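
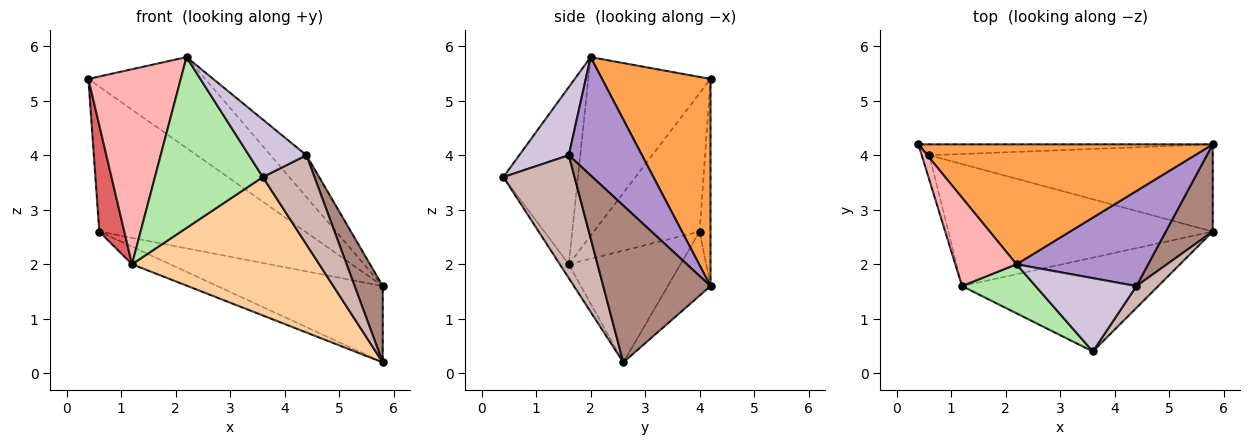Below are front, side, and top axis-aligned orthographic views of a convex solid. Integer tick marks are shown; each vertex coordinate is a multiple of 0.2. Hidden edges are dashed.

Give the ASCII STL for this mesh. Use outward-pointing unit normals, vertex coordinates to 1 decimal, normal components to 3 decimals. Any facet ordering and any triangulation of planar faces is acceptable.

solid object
 facet normal -0.053 0.996 -0.075
  outer loop
   vertex 0.6 4.0 2.6
   vertex 0.4 4.2 5.4
   vertex 5.8 4.2 1.6
  endloop
 endfacet
 facet normal -0.168 0.649 -0.742
  outer loop
   vertex 0.6 4.0 2.6
   vertex 5.8 4.2 1.6
   vertex 5.8 2.6 0.2
  endloop
 endfacet
 facet normal 0.489 0.527 0.695
  outer loop
   vertex 2.2 2.0 5.8
   vertex 5.8 4.2 1.6
   vertex 0.4 4.2 5.4
  endloop
 endfacet
 facet normal -0.040 -0.827 -0.561
  outer loop
   vertex 1.2 1.6 2.0
   vertex 5.8 2.6 0.2
   vertex 3.6 0.4 3.6
  endloop
 endfacet
 facet normal -0.386 0.132 -0.913
  outer loop
   vertex 1.2 1.6 2.0
   vertex 0.6 4.0 2.6
   vertex 5.8 2.6 0.2
  endloop
 endfacet
 facet normal -0.554 -0.800 0.230
  outer loop
   vertex 1.2 1.6 2.0
   vertex 3.6 0.4 3.6
   vertex 2.2 2.0 5.8
  endloop
 endfacet
 facet normal -0.972 -0.230 -0.053
  outer loop
   vertex 1.2 1.6 2.0
   vertex 0.4 4.2 5.4
   vertex 0.6 4.0 2.6
  endloop
 endfacet
 facet normal -0.770 -0.582 0.264
  outer loop
   vertex 1.2 1.6 2.0
   vertex 2.2 2.0 5.8
   vertex 0.4 4.2 5.4
  endloop
 endfacet
 facet normal 0.635 0.311 0.707
  outer loop
   vertex 4.4 1.6 4.0
   vertex 5.8 4.2 1.6
   vertex 2.2 2.0 5.8
  endloop
 endfacet
 facet normal 0.470 -0.545 0.695
  outer loop
   vertex 4.4 1.6 4.0
   vertex 2.2 2.0 5.8
   vertex 3.6 0.4 3.6
  endloop
 endfacet
 facet normal 0.929 -0.243 0.278
  outer loop
   vertex 4.4 1.6 4.0
   vertex 5.8 2.6 0.2
   vertex 5.8 4.2 1.6
  endloop
 endfacet
 facet normal 0.801 -0.581 0.142
  outer loop
   vertex 4.4 1.6 4.0
   vertex 3.6 0.4 3.6
   vertex 5.8 2.6 0.2
  endloop
 endfacet
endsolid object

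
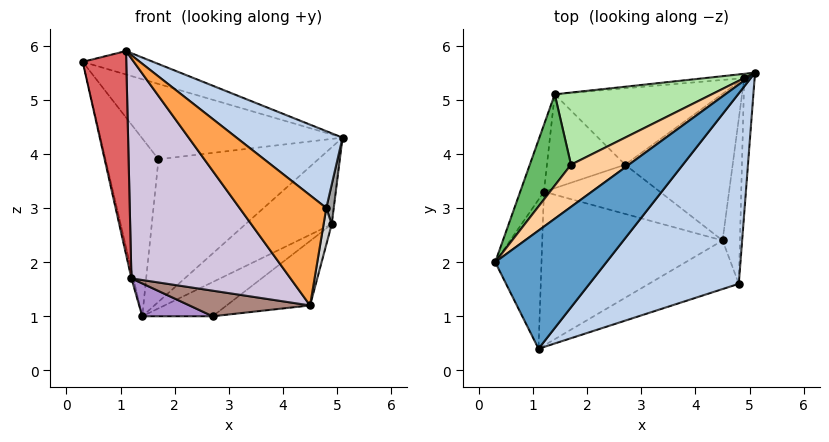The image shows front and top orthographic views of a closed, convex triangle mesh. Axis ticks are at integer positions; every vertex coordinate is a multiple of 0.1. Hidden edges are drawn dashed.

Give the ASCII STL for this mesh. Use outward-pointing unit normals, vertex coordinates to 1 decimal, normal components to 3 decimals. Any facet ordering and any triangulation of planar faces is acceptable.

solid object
 facet normal 0.143 0.193 0.971
  outer loop
   vertex 1.1 0.4 5.9
   vertex 5.1 5.5 4.3
   vertex 0.3 2.0 5.7
  endloop
 endfacet
 facet normal 0.647 -0.285 0.707
  outer loop
   vertex 4.8 1.6 3.0
   vertex 5.1 5.5 4.3
   vertex 1.1 0.4 5.9
  endloop
 endfacet
 facet normal -0.019 -0.915 -0.403
  outer loop
   vertex 4.5 2.4 1.2
   vertex 4.8 1.6 3.0
   vertex 1.1 0.4 5.9
  endloop
 endfacet
 facet normal -0.443 0.782 0.438
  outer loop
   vertex 1.7 3.8 3.9
   vertex 0.3 2.0 5.7
   vertex 5.1 5.5 4.3
  endloop
 endfacet
 facet normal -0.487 0.777 0.399
  outer loop
   vertex 1.7 3.8 3.9
   vertex 1.4 5.1 1.0
   vertex 0.3 2.0 5.7
  endloop
 endfacet
 facet normal -0.447 0.798 0.404
  outer loop
   vertex 1.7 3.8 3.9
   vertex 5.1 5.5 4.3
   vertex 1.4 5.1 1.0
  endloop
 endfacet
 facet normal -0.826 -0.455 -0.334
  outer loop
   vertex 1.2 3.3 1.7
   vertex 1.1 0.4 5.9
   vertex 0.3 2.0 5.7
  endloop
 endfacet
 facet normal -0.977 0.026 -0.211
  outer loop
   vertex 1.2 3.3 1.7
   vertex 0.3 2.0 5.7
   vertex 1.4 5.1 1.0
  endloop
 endfacet
 facet normal -0.314 -0.314 -0.896
  outer loop
   vertex 1.2 3.3 1.7
   vertex 1.4 5.1 1.0
   vertex 2.7 3.8 1.0
  endloop
 endfacet
 facet normal -0.296 -0.783 -0.547
  outer loop
   vertex 1.2 3.3 1.7
   vertex 4.5 2.4 1.2
   vertex 1.1 0.4 5.9
  endloop
 endfacet
 facet normal -0.252 -0.446 -0.859
  outer loop
   vertex 1.2 3.3 1.7
   vertex 2.7 3.8 1.0
   vertex 4.5 2.4 1.2
  endloop
 endfacet
 facet normal 0.378 0.378 -0.845
  outer loop
   vertex 4.9 5.4 2.7
   vertex 2.7 3.8 1.0
   vertex 1.4 5.1 1.0
  endloop
 endfacet
 facet normal 0.383 0.372 -0.846
  outer loop
   vertex 4.9 5.4 2.7
   vertex 4.5 2.4 1.2
   vertex 2.7 3.8 1.0
  endloop
 endfacet
 facet normal -0.059 0.997 -0.055
  outer loop
   vertex 4.9 5.4 2.7
   vertex 1.4 5.1 1.0
   vertex 5.1 5.5 4.3
  endloop
 endfacet
 facet normal 0.992 -0.036 -0.122
  outer loop
   vertex 4.9 5.4 2.7
   vertex 5.1 5.5 4.3
   vertex 4.8 1.6 3.0
  endloop
 endfacet
 facet normal 0.983 -0.040 -0.182
  outer loop
   vertex 4.9 5.4 2.7
   vertex 4.8 1.6 3.0
   vertex 4.5 2.4 1.2
  endloop
 endfacet
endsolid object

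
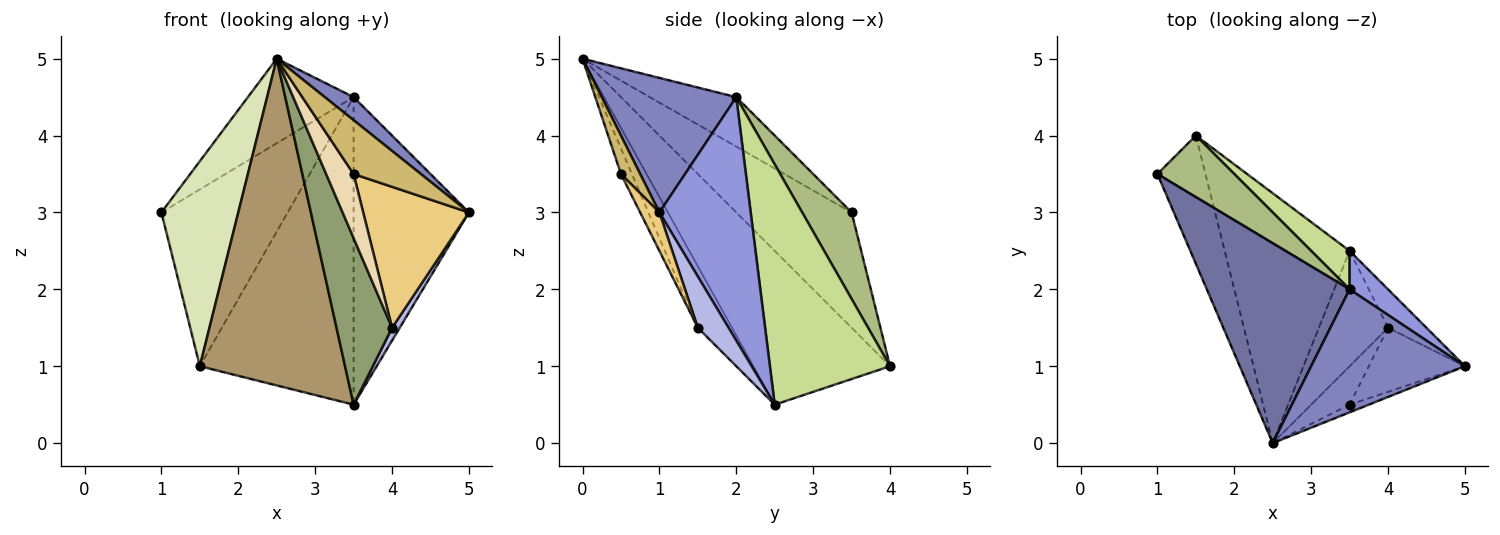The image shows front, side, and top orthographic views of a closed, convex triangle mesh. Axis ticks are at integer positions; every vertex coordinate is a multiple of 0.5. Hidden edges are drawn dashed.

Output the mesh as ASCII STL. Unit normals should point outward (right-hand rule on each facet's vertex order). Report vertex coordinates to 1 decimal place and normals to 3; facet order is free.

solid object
 facet normal -0.304 0.371 0.877
  outer loop
   vertex 3.5 2.0 4.5
   vertex 1.0 3.5 3.0
   vertex 2.5 0.0 5.0
  endloop
 endfacet
 facet normal 0.652 -0.140 0.745
  outer loop
   vertex 3.5 2.0 4.5
   vertex 2.5 0.0 5.0
   vertex 5.0 1.0 3.0
  endloop
 endfacet
 facet normal 0.618 0.780 0.098
  outer loop
   vertex 3.5 2.0 4.5
   vertex 5.0 1.0 3.0
   vertex 3.5 2.5 0.5
  endloop
 endfacet
 facet normal 0.784 -0.196 -0.588
  outer loop
   vertex 4.0 1.5 1.5
   vertex 3.5 2.5 0.5
   vertex 5.0 1.0 3.0
  endloop
 endfacet
 facet normal -0.451 -0.734 -0.508
  outer loop
   vertex 4.0 1.5 1.5
   vertex 2.5 0.0 5.0
   vertex 3.5 2.5 0.5
  endloop
 endfacet
 facet normal 0.347 0.886 0.308
  outer loop
   vertex 1.5 4.0 1.0
   vertex 1.0 3.5 3.0
   vertex 3.5 2.0 4.5
  endloop
 endfacet
 facet normal 0.613 0.784 0.098
  outer loop
   vertex 1.5 4.0 1.0
   vertex 3.5 2.0 4.5
   vertex 3.5 2.5 0.5
  endloop
 endfacet
 facet normal -0.786 -0.524 -0.328
  outer loop
   vertex 1.5 4.0 1.0
   vertex 2.5 0.0 5.0
   vertex 1.0 3.5 3.0
  endloop
 endfacet
 facet normal -0.599 -0.636 -0.487
  outer loop
   vertex 1.5 4.0 1.0
   vertex 3.5 2.5 0.5
   vertex 2.5 0.0 5.0
  endloop
 endfacet
 facet normal 0.272 -0.953 -0.136
  outer loop
   vertex 3.5 0.5 3.5
   vertex 5.0 1.0 3.0
   vertex 2.5 0.0 5.0
  endloop
 endfacet
 facet normal 0.163 -0.898 -0.408
  outer loop
   vertex 3.5 0.5 3.5
   vertex 4.0 1.5 1.5
   vertex 5.0 1.0 3.0
  endloop
 endfacet
 facet normal -0.324 -0.811 -0.487
  outer loop
   vertex 3.5 0.5 3.5
   vertex 2.5 0.0 5.0
   vertex 4.0 1.5 1.5
  endloop
 endfacet
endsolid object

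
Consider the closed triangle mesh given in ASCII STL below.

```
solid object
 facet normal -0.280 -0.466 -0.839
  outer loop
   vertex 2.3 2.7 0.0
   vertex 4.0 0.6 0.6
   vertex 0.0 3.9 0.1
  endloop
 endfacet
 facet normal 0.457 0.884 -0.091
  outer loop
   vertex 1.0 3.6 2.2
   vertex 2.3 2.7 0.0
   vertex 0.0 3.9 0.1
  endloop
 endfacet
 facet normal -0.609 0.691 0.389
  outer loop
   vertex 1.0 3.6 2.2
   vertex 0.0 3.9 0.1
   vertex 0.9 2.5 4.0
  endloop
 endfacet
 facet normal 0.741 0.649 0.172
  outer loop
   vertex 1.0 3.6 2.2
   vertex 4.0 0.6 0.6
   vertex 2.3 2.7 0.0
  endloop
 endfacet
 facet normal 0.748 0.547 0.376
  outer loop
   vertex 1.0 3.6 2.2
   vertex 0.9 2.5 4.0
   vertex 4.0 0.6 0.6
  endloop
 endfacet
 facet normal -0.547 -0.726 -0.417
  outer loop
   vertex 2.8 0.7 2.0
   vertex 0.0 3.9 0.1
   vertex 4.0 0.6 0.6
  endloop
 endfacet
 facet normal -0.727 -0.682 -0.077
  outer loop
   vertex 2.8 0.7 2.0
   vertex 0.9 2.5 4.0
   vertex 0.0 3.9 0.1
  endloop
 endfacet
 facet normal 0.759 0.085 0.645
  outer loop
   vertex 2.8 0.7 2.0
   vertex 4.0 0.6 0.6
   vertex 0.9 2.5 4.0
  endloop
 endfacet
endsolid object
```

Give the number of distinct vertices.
6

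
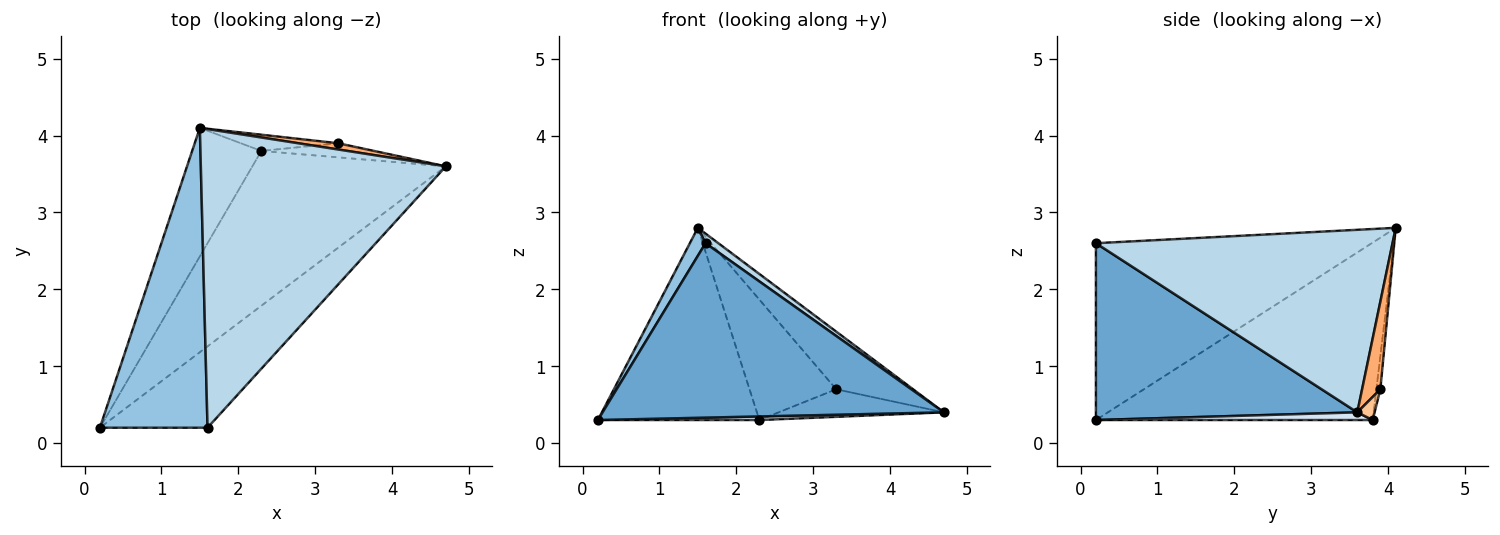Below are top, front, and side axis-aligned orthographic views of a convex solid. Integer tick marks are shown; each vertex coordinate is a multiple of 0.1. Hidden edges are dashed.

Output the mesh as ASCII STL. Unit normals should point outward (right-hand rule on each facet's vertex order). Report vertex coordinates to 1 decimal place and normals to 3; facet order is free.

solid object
 facet normal 0.570 -0.745 -0.347
  outer loop
   vertex 1.6 0.2 2.6
   vertex 0.2 0.2 0.3
   vertex 4.7 3.6 0.4
  endloop
 endfacet
 facet normal -0.853 -0.049 0.519
  outer loop
   vertex 1.6 0.2 2.6
   vertex 1.5 4.1 2.8
   vertex 0.2 0.2 0.3
  endloop
 endfacet
 facet normal 0.597 -0.026 0.802
  outer loop
   vertex 1.6 0.2 2.6
   vertex 4.7 3.6 0.4
   vertex 1.5 4.1 2.8
  endloop
 endfacet
 facet normal 0.040 -0.023 -0.999
  outer loop
   vertex 2.3 3.8 0.3
   vertex 4.7 3.6 0.4
   vertex 0.2 0.2 0.3
  endloop
 endfacet
 facet normal -0.819 0.478 -0.319
  outer loop
   vertex 2.3 3.8 0.3
   vertex 0.2 0.2 0.3
   vertex 1.5 4.1 2.8
  endloop
 endfacet
 facet normal 0.230 0.968 0.105
  outer loop
   vertex 3.3 3.9 0.7
   vertex 1.5 4.1 2.8
   vertex 4.7 3.6 0.4
  endloop
 endfacet
 facet normal 0.093 0.886 -0.454
  outer loop
   vertex 3.3 3.9 0.7
   vertex 4.7 3.6 0.4
   vertex 2.3 3.8 0.3
  endloop
 endfacet
 facet normal -0.046 0.990 -0.133
  outer loop
   vertex 3.3 3.9 0.7
   vertex 2.3 3.8 0.3
   vertex 1.5 4.1 2.8
  endloop
 endfacet
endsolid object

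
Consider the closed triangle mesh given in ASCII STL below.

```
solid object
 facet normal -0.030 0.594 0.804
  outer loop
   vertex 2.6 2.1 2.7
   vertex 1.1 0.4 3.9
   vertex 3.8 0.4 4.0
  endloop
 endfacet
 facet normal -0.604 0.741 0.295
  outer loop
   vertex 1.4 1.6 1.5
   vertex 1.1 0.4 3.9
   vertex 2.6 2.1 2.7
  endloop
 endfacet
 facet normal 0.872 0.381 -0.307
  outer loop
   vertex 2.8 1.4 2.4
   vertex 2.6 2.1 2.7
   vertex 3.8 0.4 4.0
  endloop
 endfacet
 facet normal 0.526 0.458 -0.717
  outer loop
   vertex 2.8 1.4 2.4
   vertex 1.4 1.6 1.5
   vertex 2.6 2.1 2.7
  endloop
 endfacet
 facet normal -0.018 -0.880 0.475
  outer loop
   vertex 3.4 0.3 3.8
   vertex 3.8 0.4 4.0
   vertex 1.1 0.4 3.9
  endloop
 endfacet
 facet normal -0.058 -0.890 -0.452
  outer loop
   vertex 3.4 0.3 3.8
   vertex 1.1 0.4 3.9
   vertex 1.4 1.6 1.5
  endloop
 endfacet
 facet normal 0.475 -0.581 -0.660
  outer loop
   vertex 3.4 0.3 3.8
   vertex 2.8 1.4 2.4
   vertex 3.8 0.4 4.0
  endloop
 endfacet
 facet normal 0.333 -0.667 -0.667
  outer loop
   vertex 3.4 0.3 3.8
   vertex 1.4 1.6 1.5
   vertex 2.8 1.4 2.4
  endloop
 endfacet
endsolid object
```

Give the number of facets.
8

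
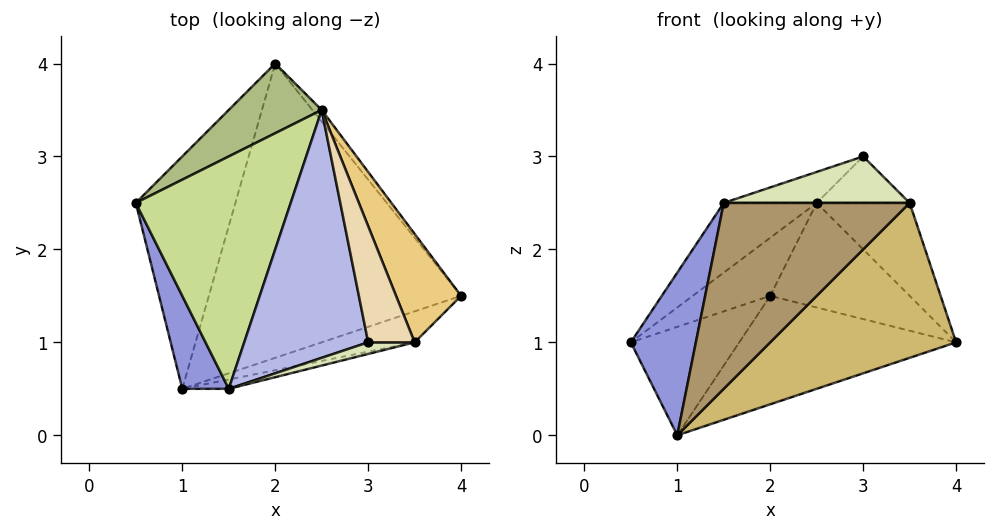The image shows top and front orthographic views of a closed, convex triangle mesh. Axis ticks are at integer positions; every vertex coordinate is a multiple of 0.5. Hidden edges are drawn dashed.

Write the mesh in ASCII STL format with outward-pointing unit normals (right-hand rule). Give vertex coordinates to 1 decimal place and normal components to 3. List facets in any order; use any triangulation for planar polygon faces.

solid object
 facet normal -0.120 0.420 -0.900
  outer loop
   vertex 1.0 0.5 0.0
   vertex 0.5 2.5 1.0
   vertex 2.0 4.0 1.5
  endloop
 endfacet
 facet normal 0.194 0.339 -0.921
  outer loop
   vertex 1.0 0.5 0.0
   vertex 2.0 4.0 1.5
   vertex 4.0 1.5 1.0
  endloop
 endfacet
 facet normal -0.927 -0.325 0.185
  outer loop
   vertex 1.0 0.5 0.0
   vertex 1.5 0.5 2.5
   vertex 0.5 2.5 1.0
  endloop
 endfacet
 facet normal -0.349 0.116 0.930
  outer loop
   vertex 2.5 3.5 2.5
   vertex 1.5 0.5 2.5
   vertex 3.0 1.0 3.0
  endloop
 endfacet
 facet normal 0.772 0.632 -0.070
  outer loop
   vertex 2.5 3.5 2.5
   vertex 4.0 1.5 1.0
   vertex 2.0 4.0 1.5
  endloop
 endfacet
 facet normal -0.667 0.477 0.572
  outer loop
   vertex 2.5 3.5 2.5
   vertex 2.0 4.0 1.5
   vertex 0.5 2.5 1.0
  endloop
 endfacet
 facet normal -0.653 0.218 0.725
  outer loop
   vertex 2.5 3.5 2.5
   vertex 0.5 2.5 1.0
   vertex 1.5 0.5 2.5
  endloop
 endfacet
 facet normal 0.236 -0.943 0.236
  outer loop
   vertex 3.5 1.0 2.5
   vertex 3.0 1.0 3.0
   vertex 1.5 0.5 2.5
  endloop
 endfacet
 facet normal 0.242 -0.969 -0.048
  outer loop
   vertex 3.5 1.0 2.5
   vertex 1.5 0.5 2.5
   vertex 1.0 0.5 0.0
  endloop
 endfacet
 facet normal 0.365 -0.913 -0.183
  outer loop
   vertex 3.5 1.0 2.5
   vertex 1.0 0.5 0.0
   vertex 4.0 1.5 1.0
  endloop
 endfacet
 facet normal 0.852 0.341 0.398
  outer loop
   vertex 3.5 1.0 2.5
   vertex 4.0 1.5 1.0
   vertex 2.5 3.5 2.5
  endloop
 endfacet
 facet normal 0.680 0.272 0.680
  outer loop
   vertex 3.5 1.0 2.5
   vertex 2.5 3.5 2.5
   vertex 3.0 1.0 3.0
  endloop
 endfacet
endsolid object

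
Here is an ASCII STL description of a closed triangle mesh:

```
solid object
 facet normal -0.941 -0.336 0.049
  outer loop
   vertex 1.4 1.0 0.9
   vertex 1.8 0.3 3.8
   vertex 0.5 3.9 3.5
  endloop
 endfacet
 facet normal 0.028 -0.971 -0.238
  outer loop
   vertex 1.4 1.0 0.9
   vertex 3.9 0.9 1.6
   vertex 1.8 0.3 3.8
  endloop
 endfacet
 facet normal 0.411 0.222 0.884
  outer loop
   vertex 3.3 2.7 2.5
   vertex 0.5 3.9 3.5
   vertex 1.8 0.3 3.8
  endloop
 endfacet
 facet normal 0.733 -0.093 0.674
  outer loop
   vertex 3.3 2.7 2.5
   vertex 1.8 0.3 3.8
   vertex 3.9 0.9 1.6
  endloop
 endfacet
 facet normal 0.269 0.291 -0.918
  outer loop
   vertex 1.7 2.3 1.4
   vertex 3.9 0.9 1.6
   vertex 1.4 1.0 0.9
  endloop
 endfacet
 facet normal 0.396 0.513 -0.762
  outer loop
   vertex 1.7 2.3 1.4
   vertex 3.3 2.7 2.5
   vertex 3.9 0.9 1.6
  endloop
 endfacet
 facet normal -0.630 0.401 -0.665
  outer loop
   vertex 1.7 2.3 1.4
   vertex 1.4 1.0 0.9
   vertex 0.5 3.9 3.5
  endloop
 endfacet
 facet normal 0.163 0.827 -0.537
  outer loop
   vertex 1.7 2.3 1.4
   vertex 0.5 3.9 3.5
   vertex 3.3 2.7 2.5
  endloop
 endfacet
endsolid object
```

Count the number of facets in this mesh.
8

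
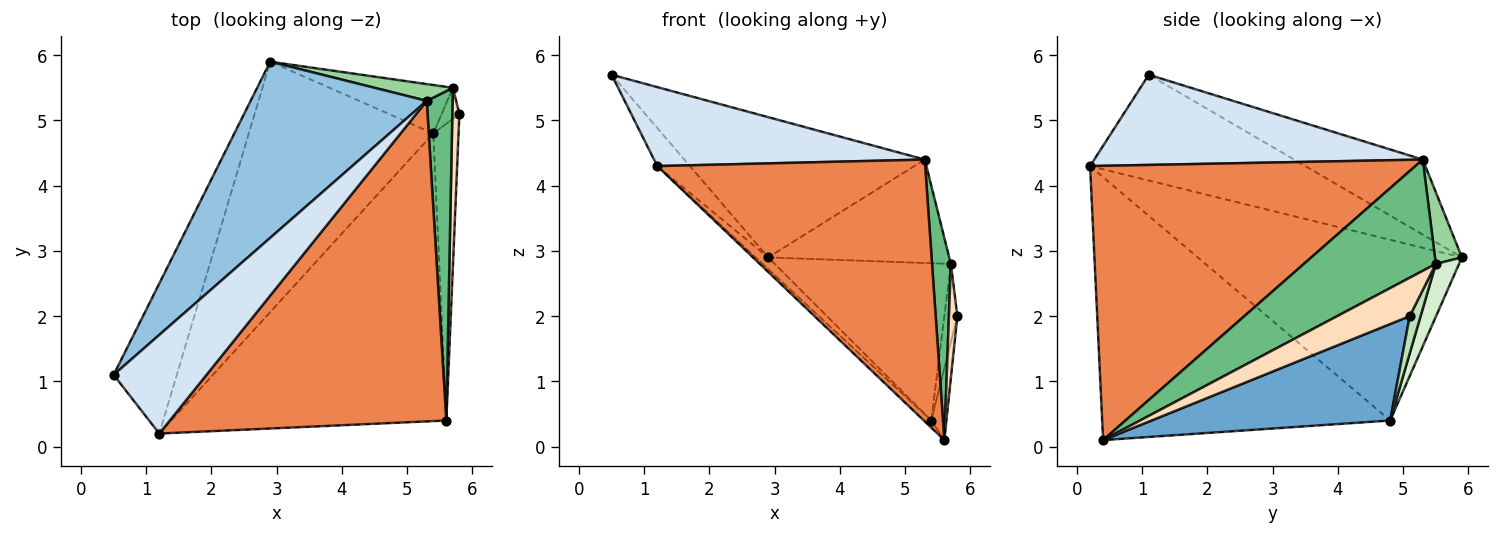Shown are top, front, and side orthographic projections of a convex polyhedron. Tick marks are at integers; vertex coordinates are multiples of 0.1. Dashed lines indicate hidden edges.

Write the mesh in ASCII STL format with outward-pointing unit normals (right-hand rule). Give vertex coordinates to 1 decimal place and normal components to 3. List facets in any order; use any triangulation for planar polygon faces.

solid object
 facet normal 0.966 0.061 -0.253
  outer loop
   vertex 5.4 4.8 0.4
   vertex 5.8 5.1 2.0
   vertex 5.6 0.4 0.1
  endloop
 endfacet
 facet normal -0.316 0.591 0.742
  outer loop
   vertex 5.3 5.3 4.4
   vertex 2.9 5.9 2.9
   vertex 0.5 1.1 5.7
  endloop
 endfacet
 facet normal -0.851 0.129 -0.509
  outer loop
   vertex 1.2 0.2 4.3
   vertex 0.5 1.1 5.7
   vertex 2.9 5.9 2.9
  endloop
 endfacet
 facet normal 0.604 -0.498 0.622
  outer loop
   vertex 1.2 0.2 4.3
   vertex 5.3 5.3 4.4
   vertex 0.5 1.1 5.7
  endloop
 endfacet
 facet normal 0.609 -0.502 0.614
  outer loop
   vertex 1.2 0.2 4.3
   vertex 5.6 0.4 0.1
   vertex 5.3 5.3 4.4
  endloop
 endfacet
 facet normal -0.691 0.018 -0.723
  outer loop
   vertex 1.2 0.2 4.3
   vertex 5.4 4.8 0.4
   vertex 5.6 0.4 0.1
  endloop
 endfacet
 facet normal -0.699 0.033 -0.714
  outer loop
   vertex 1.2 0.2 4.3
   vertex 2.9 5.9 2.9
   vertex 5.4 4.8 0.4
  endloop
 endfacet
 facet normal 0.977 -0.114 0.179
  outer loop
   vertex 5.7 5.5 2.8
   vertex 5.6 0.4 0.1
   vertex 5.8 5.1 2.0
  endloop
 endfacet
 facet normal 0.965 -0.138 0.224
  outer loop
   vertex 5.7 5.5 2.8
   vertex 5.3 5.3 4.4
   vertex 5.6 0.4 0.1
  endloop
 endfacet
 facet normal 0.145 0.977 0.158
  outer loop
   vertex 5.7 5.5 2.8
   vertex 2.9 5.9 2.9
   vertex 5.3 5.3 4.4
  endloop
 endfacet
 facet normal 0.612 0.735 -0.291
  outer loop
   vertex 5.7 5.5 2.8
   vertex 5.8 5.1 2.0
   vertex 5.4 4.8 0.4
  endloop
 endfacet
 facet normal 0.125 0.948 -0.292
  outer loop
   vertex 5.7 5.5 2.8
   vertex 5.4 4.8 0.4
   vertex 2.9 5.9 2.9
  endloop
 endfacet
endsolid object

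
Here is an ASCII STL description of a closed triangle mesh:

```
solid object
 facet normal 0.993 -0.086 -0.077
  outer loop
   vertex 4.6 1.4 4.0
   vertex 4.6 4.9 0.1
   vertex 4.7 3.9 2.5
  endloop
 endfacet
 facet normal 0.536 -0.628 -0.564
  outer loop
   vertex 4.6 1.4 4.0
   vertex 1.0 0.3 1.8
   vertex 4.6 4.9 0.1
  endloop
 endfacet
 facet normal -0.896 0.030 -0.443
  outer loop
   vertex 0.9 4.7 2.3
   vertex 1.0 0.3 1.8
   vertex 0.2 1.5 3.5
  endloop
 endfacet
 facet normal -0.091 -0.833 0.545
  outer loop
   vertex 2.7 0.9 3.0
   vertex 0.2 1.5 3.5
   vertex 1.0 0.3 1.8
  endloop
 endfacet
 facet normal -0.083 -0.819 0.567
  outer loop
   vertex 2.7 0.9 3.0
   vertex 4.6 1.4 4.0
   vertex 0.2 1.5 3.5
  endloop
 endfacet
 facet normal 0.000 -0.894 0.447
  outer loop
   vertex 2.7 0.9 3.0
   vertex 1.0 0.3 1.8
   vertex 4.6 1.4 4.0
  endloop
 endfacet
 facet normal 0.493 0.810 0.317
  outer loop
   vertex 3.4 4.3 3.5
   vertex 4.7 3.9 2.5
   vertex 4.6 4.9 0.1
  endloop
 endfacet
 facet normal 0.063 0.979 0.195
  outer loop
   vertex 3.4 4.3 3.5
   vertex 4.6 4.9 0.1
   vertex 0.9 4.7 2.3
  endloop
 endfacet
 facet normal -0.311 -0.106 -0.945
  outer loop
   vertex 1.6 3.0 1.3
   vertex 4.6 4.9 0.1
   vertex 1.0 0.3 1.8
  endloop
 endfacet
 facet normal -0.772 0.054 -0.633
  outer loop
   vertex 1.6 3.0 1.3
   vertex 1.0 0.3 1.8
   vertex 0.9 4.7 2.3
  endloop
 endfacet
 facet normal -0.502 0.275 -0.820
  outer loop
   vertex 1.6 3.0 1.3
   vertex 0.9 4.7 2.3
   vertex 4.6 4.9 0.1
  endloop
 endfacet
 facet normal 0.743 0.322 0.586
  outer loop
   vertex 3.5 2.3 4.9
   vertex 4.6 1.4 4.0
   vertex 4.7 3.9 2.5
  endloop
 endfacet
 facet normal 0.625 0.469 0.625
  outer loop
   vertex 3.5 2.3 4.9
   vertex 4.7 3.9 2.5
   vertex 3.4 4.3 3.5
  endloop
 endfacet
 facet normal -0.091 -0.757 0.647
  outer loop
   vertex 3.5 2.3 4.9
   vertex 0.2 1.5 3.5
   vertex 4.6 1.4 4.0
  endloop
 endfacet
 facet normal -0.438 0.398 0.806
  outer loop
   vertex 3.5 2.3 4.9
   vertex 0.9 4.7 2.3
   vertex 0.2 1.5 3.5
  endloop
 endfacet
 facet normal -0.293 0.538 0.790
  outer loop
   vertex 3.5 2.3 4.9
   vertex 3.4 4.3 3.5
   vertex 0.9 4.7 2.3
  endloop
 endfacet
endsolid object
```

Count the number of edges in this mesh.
24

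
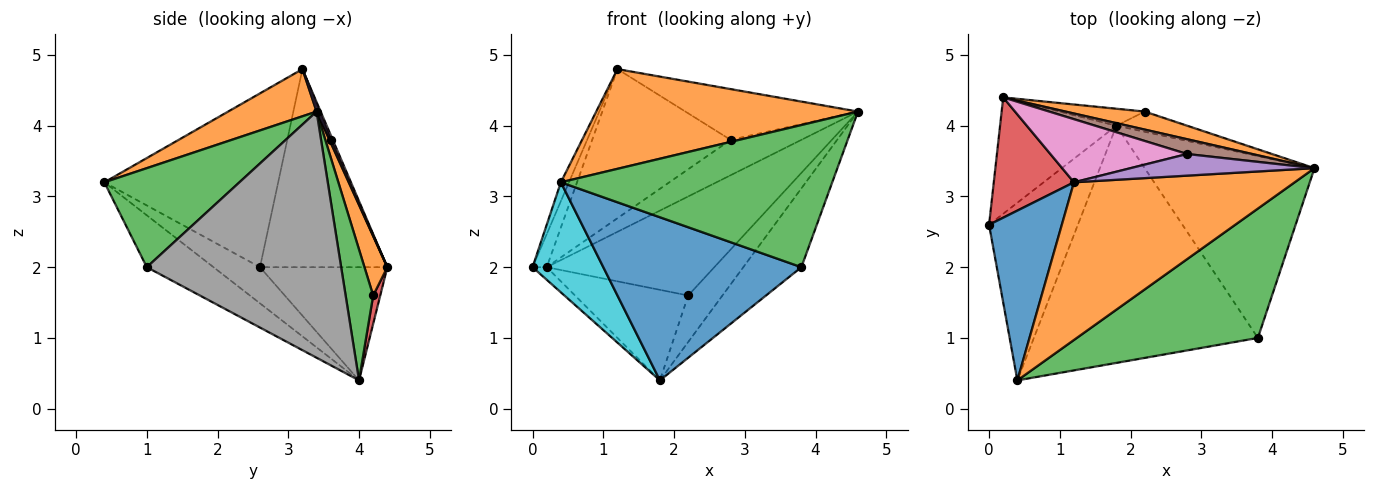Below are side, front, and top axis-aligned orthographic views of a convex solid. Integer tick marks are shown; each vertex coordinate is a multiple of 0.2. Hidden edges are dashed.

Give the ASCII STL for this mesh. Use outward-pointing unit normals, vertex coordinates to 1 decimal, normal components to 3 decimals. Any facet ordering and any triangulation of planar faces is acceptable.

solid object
 facet normal -0.922 0.043 0.386
  outer loop
   vertex 1.2 3.2 4.8
   vertex 0.0 2.6 2.0
   vertex 0.4 0.4 3.2
  endloop
 endfacet
 facet normal 0.178 -0.526 0.832
  outer loop
   vertex 1.2 3.2 4.8
   vertex 0.4 0.4 3.2
   vertex 4.6 3.4 4.2
  endloop
 endfacet
 facet normal 0.345 -0.694 0.632
  outer loop
   vertex 3.8 1.0 2.0
   vertex 4.6 3.4 4.2
   vertex 0.4 0.4 3.2
  endloop
 endfacet
 facet normal -0.922 0.102 0.373
  outer loop
   vertex 0.2 4.4 2.0
   vertex 0.0 2.6 2.0
   vertex 1.2 3.2 4.8
  endloop
 endfacet
 facet normal 0.015 0.920 0.392
  outer loop
   vertex 2.8 3.6 3.8
   vertex 1.2 3.2 4.8
   vertex 4.6 3.4 4.2
  endloop
 endfacet
 facet normal 0.017 0.922 0.386
  outer loop
   vertex 2.8 3.6 3.8
   vertex 4.6 3.4 4.2
   vertex 0.2 4.4 2.0
  endloop
 endfacet
 facet normal 0.013 0.921 0.390
  outer loop
   vertex 2.8 3.6 3.8
   vertex 0.2 4.4 2.0
   vertex 1.2 3.2 4.8
  endloop
 endfacet
 facet normal 0.799 0.239 -0.551
  outer loop
   vertex 1.8 4.0 0.4
   vertex 4.6 3.4 4.2
   vertex 3.8 1.0 2.0
  endloop
 endfacet
 facet normal -0.695 0.077 -0.715
  outer loop
   vertex 1.8 4.0 0.4
   vertex 0.0 2.6 2.0
   vertex 0.2 4.4 2.0
  endloop
 endfacet
 facet normal -0.327 -0.498 -0.803
  outer loop
   vertex 1.8 4.0 0.4
   vertex 0.4 0.4 3.2
   vertex 0.0 2.6 2.0
  endloop
 endfacet
 facet normal -0.187 -0.557 -0.809
  outer loop
   vertex 1.8 4.0 0.4
   vertex 3.8 1.0 2.0
   vertex 0.4 0.4 3.2
  endloop
 endfacet
 facet normal 0.133 0.975 0.177
  outer loop
   vertex 2.2 4.2 1.6
   vertex 0.2 4.4 2.0
   vertex 4.6 3.4 4.2
  endloop
 endfacet
 facet normal 0.594 0.738 -0.321
  outer loop
   vertex 2.2 4.2 1.6
   vertex 4.6 3.4 4.2
   vertex 1.8 4.0 0.4
  endloop
 endfacet
 facet normal 0.061 0.981 -0.184
  outer loop
   vertex 2.2 4.2 1.6
   vertex 1.8 4.0 0.4
   vertex 0.2 4.4 2.0
  endloop
 endfacet
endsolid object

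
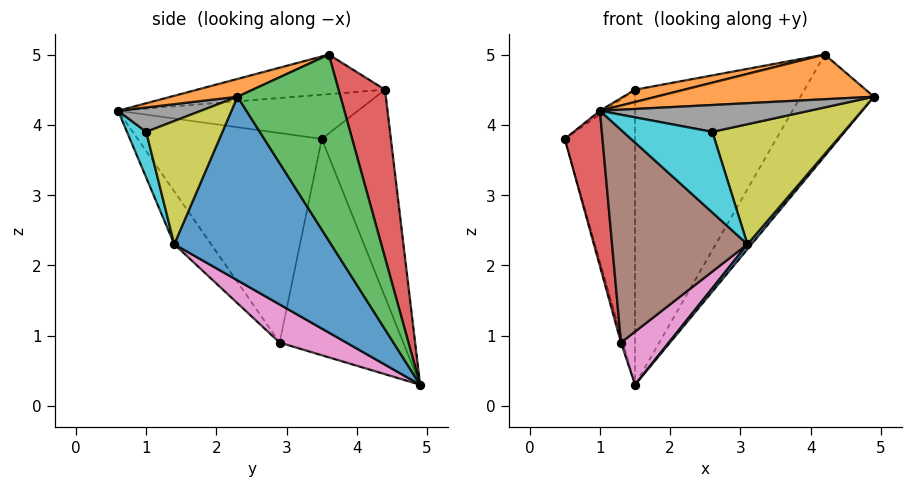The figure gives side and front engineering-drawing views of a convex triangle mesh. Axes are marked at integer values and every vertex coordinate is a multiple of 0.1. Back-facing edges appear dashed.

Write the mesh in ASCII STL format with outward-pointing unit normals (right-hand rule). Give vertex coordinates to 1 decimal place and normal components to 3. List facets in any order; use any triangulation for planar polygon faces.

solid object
 facet normal 0.763 -0.020 -0.646
  outer loop
   vertex 3.1 1.4 2.3
   vertex 1.5 4.9 0.3
   vertex 4.9 2.3 4.4
  endloop
 endfacet
 facet normal 0.112 -0.366 0.924
  outer loop
   vertex 4.2 3.6 5.0
   vertex 1.0 0.6 4.2
   vertex 4.9 2.3 4.4
  endloop
 endfacet
 facet normal 0.778 0.555 -0.294
  outer loop
   vertex 4.2 3.6 5.0
   vertex 4.9 2.3 4.4
   vertex 1.5 4.9 0.3
  endloop
 endfacet
 facet normal -0.955 -0.195 -0.223
  outer loop
   vertex 1.3 2.9 0.9
   vertex 1.0 0.6 4.2
   vertex 0.5 3.5 3.8
  endloop
 endfacet
 facet normal -0.963 0.016 -0.269
  outer loop
   vertex 1.3 2.9 0.9
   vertex 0.5 3.5 3.8
   vertex 1.5 4.9 0.3
  endloop
 endfacet
 facet normal -0.215 -0.792 -0.571
  outer loop
   vertex 1.3 2.9 0.9
   vertex 3.1 1.4 2.3
   vertex 1.0 0.6 4.2
  endloop
 endfacet
 facet normal 0.418 -0.299 -0.858
  outer loop
   vertex 1.3 2.9 0.9
   vertex 1.5 4.9 0.3
   vertex 3.1 1.4 2.3
  endloop
 endfacet
 facet normal 0.298 -0.753 0.586
  outer loop
   vertex 2.6 1.0 3.9
   vertex 4.9 2.3 4.4
   vertex 1.0 0.6 4.2
  endloop
 endfacet
 facet normal 0.501 -0.863 -0.059
  outer loop
   vertex 2.6 1.0 3.9
   vertex 3.1 1.4 2.3
   vertex 4.9 2.3 4.4
  endloop
 endfacet
 facet normal 0.208 -0.962 -0.176
  outer loop
   vertex 2.6 1.0 3.9
   vertex 1.0 0.6 4.2
   vertex 3.1 1.4 2.3
  endloop
 endfacet
 facet normal -0.581 0.012 0.814
  outer loop
   vertex 1.5 4.4 4.5
   vertex 0.5 3.5 3.8
   vertex 1.0 0.6 4.2
  endloop
 endfacet
 facet normal -0.197 -0.051 0.979
  outer loop
   vertex 1.5 4.4 4.5
   vertex 1.0 0.6 4.2
   vertex 4.2 3.6 5.0
  endloop
 endfacet
 facet normal -0.699 0.710 0.085
  outer loop
   vertex 1.5 4.4 4.5
   vertex 1.5 4.9 0.3
   vertex 0.5 3.5 3.8
  endloop
 endfacet
 facet normal 0.263 0.958 0.114
  outer loop
   vertex 1.5 4.4 4.5
   vertex 4.2 3.6 5.0
   vertex 1.5 4.9 0.3
  endloop
 endfacet
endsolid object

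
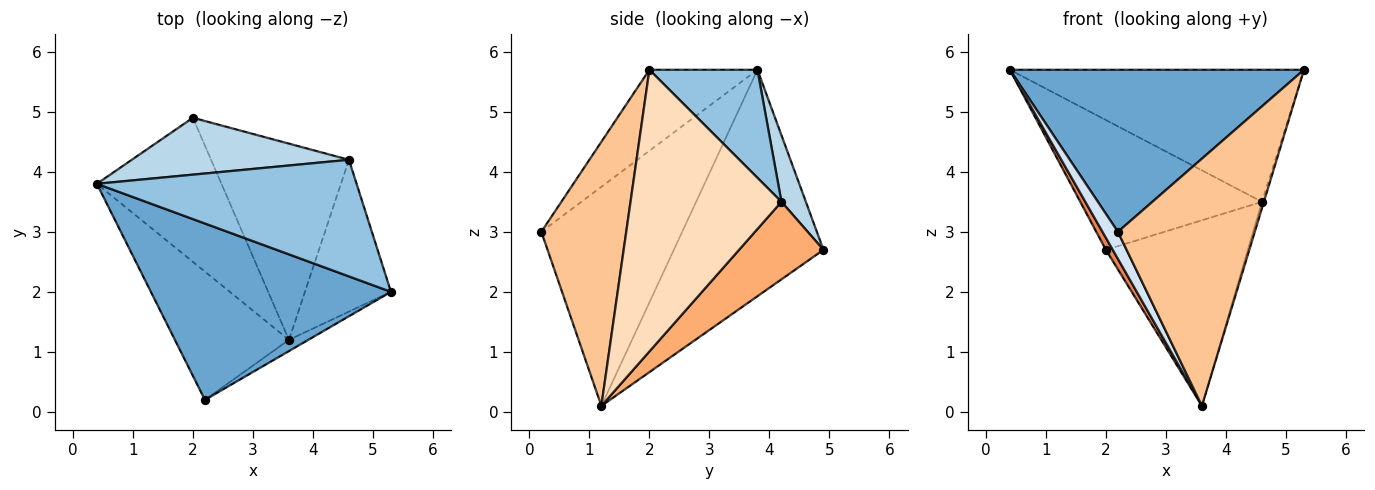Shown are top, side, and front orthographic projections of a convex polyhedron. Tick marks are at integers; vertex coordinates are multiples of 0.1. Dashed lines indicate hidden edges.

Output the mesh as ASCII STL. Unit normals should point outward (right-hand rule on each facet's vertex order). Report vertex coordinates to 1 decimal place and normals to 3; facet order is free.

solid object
 facet normal -0.241 -0.657 0.715
  outer loop
   vertex 2.2 0.2 3.0
   vertex 5.3 2.0 5.7
   vertex 0.4 3.8 5.7
  endloop
 endfacet
 facet normal 0.265 0.723 0.638
  outer loop
   vertex 4.6 4.2 3.5
   vertex 0.4 3.8 5.7
   vertex 5.3 2.0 5.7
  endloop
 endfacet
 facet normal 0.122 0.909 0.398
  outer loop
   vertex 4.6 4.2 3.5
   vertex 2.0 4.9 2.7
   vertex 0.4 3.8 5.7
  endloop
 endfacet
 facet normal -0.883 -0.097 -0.460
  outer loop
   vertex 3.6 1.2 0.1
   vertex 2.2 0.2 3.0
   vertex 0.4 3.8 5.7
  endloop
 endfacet
 facet normal -0.875 -0.040 -0.482
  outer loop
   vertex 3.6 1.2 0.1
   vertex 0.4 3.8 5.7
   vertex 2.0 4.9 2.7
  endloop
 endfacet
 facet normal 0.378 0.636 -0.673
  outer loop
   vertex 3.6 1.2 0.1
   vertex 2.0 4.9 2.7
   vertex 4.6 4.2 3.5
  endloop
 endfacet
 facet normal 0.527 -0.849 -0.039
  outer loop
   vertex 3.6 1.2 0.1
   vertex 5.3 2.0 5.7
   vertex 2.2 0.2 3.0
  endloop
 endfacet
 facet normal 0.956 0.012 -0.292
  outer loop
   vertex 3.6 1.2 0.1
   vertex 4.6 4.2 3.5
   vertex 5.3 2.0 5.7
  endloop
 endfacet
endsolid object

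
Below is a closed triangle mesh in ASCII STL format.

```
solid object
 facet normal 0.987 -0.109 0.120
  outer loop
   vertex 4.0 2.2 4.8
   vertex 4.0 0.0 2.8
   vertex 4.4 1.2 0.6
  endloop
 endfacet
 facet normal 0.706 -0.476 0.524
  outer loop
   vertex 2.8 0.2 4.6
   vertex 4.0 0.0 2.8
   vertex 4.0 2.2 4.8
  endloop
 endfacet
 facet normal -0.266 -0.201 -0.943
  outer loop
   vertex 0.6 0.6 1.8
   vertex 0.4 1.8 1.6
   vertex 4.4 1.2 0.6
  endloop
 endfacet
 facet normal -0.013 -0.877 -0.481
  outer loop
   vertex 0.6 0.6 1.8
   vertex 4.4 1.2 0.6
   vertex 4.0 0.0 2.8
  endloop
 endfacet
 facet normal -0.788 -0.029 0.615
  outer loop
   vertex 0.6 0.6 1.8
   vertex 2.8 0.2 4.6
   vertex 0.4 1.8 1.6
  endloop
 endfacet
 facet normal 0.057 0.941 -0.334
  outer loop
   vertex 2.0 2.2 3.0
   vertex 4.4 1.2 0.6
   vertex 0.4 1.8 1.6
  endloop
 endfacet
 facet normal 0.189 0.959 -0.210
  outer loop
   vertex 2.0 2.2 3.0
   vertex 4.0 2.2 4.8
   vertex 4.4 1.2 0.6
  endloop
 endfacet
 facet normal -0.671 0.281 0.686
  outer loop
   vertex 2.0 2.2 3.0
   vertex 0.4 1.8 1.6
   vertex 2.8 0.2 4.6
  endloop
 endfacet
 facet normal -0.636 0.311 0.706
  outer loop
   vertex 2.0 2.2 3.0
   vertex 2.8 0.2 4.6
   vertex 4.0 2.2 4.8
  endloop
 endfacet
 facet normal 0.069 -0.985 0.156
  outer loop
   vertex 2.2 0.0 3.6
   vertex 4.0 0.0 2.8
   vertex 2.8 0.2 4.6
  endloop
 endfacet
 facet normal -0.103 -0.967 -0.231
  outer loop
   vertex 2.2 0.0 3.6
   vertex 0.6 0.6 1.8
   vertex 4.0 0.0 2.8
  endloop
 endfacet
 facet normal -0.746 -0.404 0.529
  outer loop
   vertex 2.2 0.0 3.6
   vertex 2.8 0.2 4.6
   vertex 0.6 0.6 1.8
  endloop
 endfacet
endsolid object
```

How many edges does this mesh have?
18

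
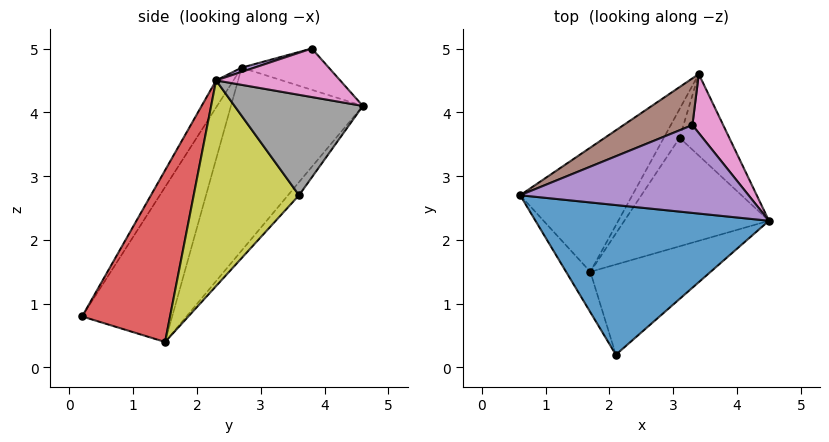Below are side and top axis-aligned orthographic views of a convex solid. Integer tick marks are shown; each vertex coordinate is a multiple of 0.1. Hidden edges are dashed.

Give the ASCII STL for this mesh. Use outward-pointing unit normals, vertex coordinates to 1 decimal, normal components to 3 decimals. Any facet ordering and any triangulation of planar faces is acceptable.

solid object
 facet normal -0.060 -0.851 0.522
  outer loop
   vertex 2.1 0.2 0.8
   vertex 4.5 2.3 4.5
   vertex 0.6 2.7 4.7
  endloop
 endfacet
 facet normal -0.932 -0.332 -0.146
  outer loop
   vertex 1.7 1.5 0.4
   vertex 2.1 0.2 0.8
   vertex 0.6 2.7 4.7
  endloop
 endfacet
 facet normal -0.576 0.737 -0.353
  outer loop
   vertex 1.7 1.5 0.4
   vertex 0.6 2.7 4.7
   vertex 3.4 4.6 4.1
  endloop
 endfacet
 facet normal 0.817 0.075 -0.572
  outer loop
   vertex 1.7 1.5 0.4
   vertex 4.5 2.3 4.5
   vertex 2.1 0.2 0.8
  endloop
 endfacet
 facet normal 0.018 -0.303 0.953
  outer loop
   vertex 3.3 3.8 5.0
   vertex 0.6 2.7 4.7
   vertex 4.5 2.3 4.5
  endloop
 endfacet
 facet normal -0.359 0.717 0.598
  outer loop
   vertex 3.3 3.8 5.0
   vertex 3.4 4.6 4.1
   vertex 0.6 2.7 4.7
  endloop
 endfacet
 facet normal 0.756 0.445 0.480
  outer loop
   vertex 3.3 3.8 5.0
   vertex 4.5 2.3 4.5
   vertex 3.4 4.6 4.1
  endloop
 endfacet
 facet normal 0.846 0.332 -0.418
  outer loop
   vertex 3.1 3.6 2.7
   vertex 3.4 4.6 4.1
   vertex 4.5 2.3 4.5
  endloop
 endfacet
 facet normal 0.815 0.084 -0.573
  outer loop
   vertex 3.1 3.6 2.7
   vertex 4.5 2.3 4.5
   vertex 1.7 1.5 0.4
  endloop
 endfacet
 facet normal -0.396 0.785 -0.476
  outer loop
   vertex 3.1 3.6 2.7
   vertex 1.7 1.5 0.4
   vertex 3.4 4.6 4.1
  endloop
 endfacet
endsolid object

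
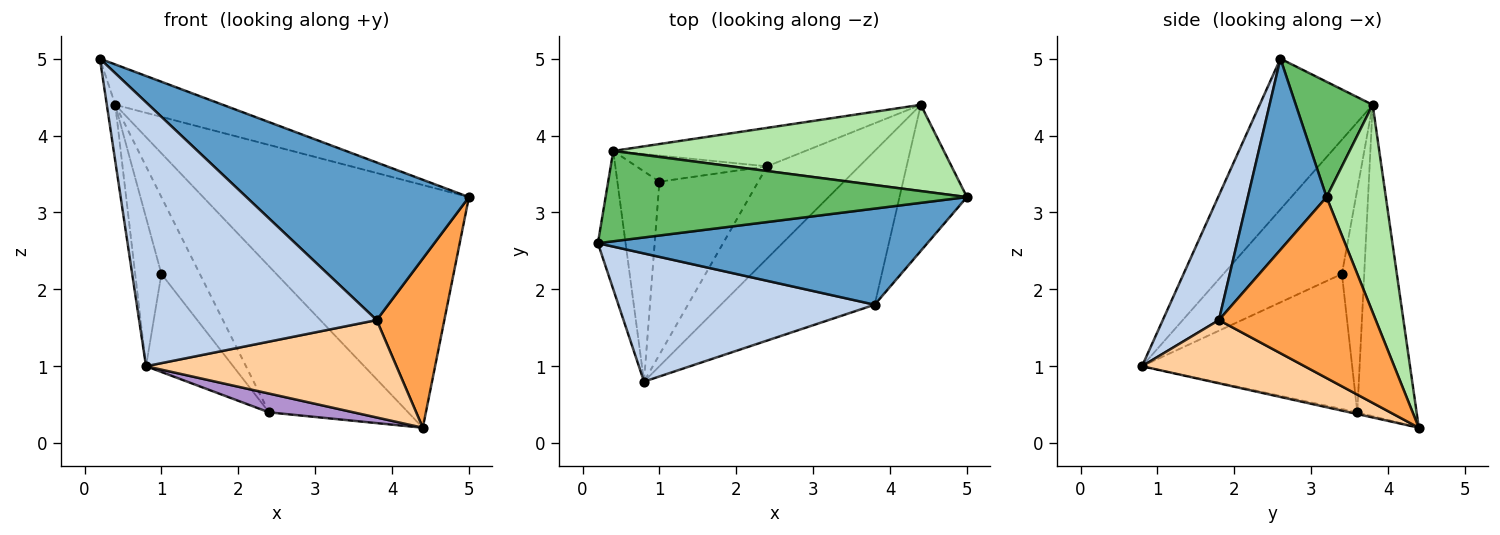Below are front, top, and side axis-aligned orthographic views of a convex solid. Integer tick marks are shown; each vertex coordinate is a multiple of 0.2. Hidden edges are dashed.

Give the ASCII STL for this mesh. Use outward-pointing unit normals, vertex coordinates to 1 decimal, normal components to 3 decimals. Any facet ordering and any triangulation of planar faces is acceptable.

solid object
 facet normal 0.289 -0.817 0.498
  outer loop
   vertex 3.8 1.8 1.6
   vertex 5.0 3.2 3.2
   vertex 0.2 2.6 5.0
  endloop
 endfacet
 facet normal 0.208 -0.880 0.427
  outer loop
   vertex 3.8 1.8 1.6
   vertex 0.2 2.6 5.0
   vertex 0.8 0.8 1.0
  endloop
 endfacet
 facet normal 0.869 -0.375 -0.324
  outer loop
   vertex 3.8 1.8 1.6
   vertex 4.4 4.4 0.2
   vertex 5.0 3.2 3.2
  endloop
 endfacet
 facet normal 0.328 -0.505 -0.798
  outer loop
   vertex 3.8 1.8 1.6
   vertex 0.8 0.8 1.0
   vertex 4.4 4.4 0.2
  endloop
 endfacet
 facet normal 0.280 0.392 0.877
  outer loop
   vertex 0.4 3.8 4.4
   vertex 0.2 2.6 5.0
   vertex 5.0 3.2 3.2
  endloop
 endfacet
 facet normal 0.206 0.922 0.328
  outer loop
   vertex 0.4 3.8 4.4
   vertex 5.0 3.2 3.2
   vertex 4.4 4.4 0.2
  endloop
 endfacet
 facet normal -0.981 0.073 -0.180
  outer loop
   vertex 0.4 3.8 4.4
   vertex 0.8 0.8 1.0
   vertex 0.2 2.6 5.0
  endloop
 endfacet
 facet normal -0.934 0.207 -0.292
  outer loop
   vertex 0.4 3.8 4.4
   vertex 1.0 3.4 2.2
   vertex 0.8 0.8 1.0
  endloop
 endfacet
 facet normal -0.018 -0.200 -0.980
  outer loop
   vertex 2.4 3.6 0.4
   vertex 4.4 4.4 0.2
   vertex 0.8 0.8 1.0
  endloop
 endfacet
 facet normal -0.765 0.317 -0.560
  outer loop
   vertex 2.4 3.6 0.4
   vertex 0.8 0.8 1.0
   vertex 1.0 3.4 2.2
  endloop
 endfacet
 facet normal -0.381 0.894 -0.235
  outer loop
   vertex 2.4 3.6 0.4
   vertex 0.4 3.8 4.4
   vertex 4.4 4.4 0.2
  endloop
 endfacet
 facet normal -0.481 0.830 -0.282
  outer loop
   vertex 2.4 3.6 0.4
   vertex 1.0 3.4 2.2
   vertex 0.4 3.8 4.4
  endloop
 endfacet
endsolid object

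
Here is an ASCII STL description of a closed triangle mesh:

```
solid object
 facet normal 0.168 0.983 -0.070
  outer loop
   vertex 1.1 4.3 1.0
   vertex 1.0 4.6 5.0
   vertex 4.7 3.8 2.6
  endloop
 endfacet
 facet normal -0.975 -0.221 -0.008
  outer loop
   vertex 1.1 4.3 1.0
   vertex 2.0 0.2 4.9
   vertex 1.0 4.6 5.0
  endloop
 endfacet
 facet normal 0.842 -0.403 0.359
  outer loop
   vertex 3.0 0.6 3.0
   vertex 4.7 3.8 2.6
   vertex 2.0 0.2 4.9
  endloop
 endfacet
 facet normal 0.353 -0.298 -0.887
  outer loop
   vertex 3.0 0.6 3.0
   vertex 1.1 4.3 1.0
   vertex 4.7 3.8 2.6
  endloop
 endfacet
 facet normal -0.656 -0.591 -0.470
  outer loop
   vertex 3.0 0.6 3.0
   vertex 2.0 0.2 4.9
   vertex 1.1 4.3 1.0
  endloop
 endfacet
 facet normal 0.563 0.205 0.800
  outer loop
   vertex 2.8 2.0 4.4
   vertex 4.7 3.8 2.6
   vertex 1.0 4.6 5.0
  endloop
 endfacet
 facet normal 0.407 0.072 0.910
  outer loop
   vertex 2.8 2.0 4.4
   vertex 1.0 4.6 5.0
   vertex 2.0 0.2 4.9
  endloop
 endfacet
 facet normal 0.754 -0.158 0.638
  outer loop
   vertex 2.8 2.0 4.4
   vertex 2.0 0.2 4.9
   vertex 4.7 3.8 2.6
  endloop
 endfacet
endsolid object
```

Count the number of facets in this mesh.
8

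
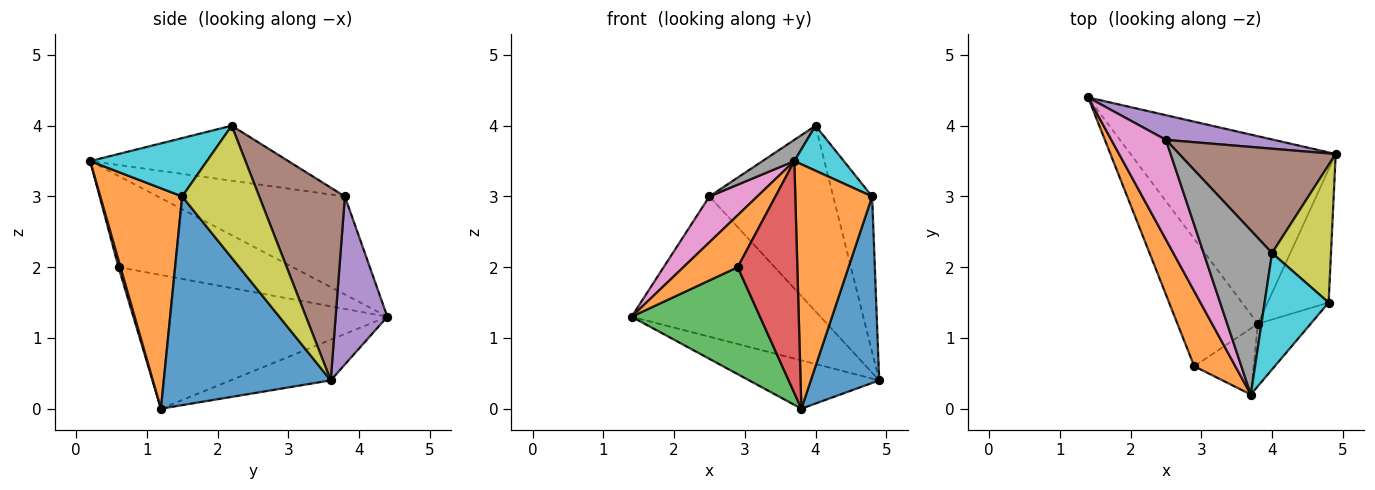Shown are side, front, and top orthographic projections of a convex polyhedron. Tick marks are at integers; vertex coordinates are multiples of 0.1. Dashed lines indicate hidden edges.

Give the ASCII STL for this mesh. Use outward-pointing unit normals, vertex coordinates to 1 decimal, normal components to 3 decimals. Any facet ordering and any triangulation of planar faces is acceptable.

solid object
 facet normal -0.189 0.245 -0.951
  outer loop
   vertex 3.8 1.2 0.0
   vertex 1.4 4.4 1.3
   vertex 4.9 3.6 0.4
  endloop
 endfacet
 facet normal -0.877 -0.273 0.395
  outer loop
   vertex 2.9 0.6 2.0
   vertex 3.7 0.2 3.5
   vertex 1.4 4.4 1.3
  endloop
 endfacet
 facet normal -0.786 -0.398 -0.473
  outer loop
   vertex 2.9 0.6 2.0
   vertex 1.4 4.4 1.3
   vertex 3.8 1.2 0.0
  endloop
 endfacet
 facet normal 0.033 -0.961 -0.274
  outer loop
   vertex 2.9 0.6 2.0
   vertex 3.8 1.2 0.0
   vertex 3.7 0.2 3.5
  endloop
 endfacet
 facet normal 0.260 0.951 0.167
  outer loop
   vertex 2.5 3.8 3.0
   vertex 4.9 3.6 0.4
   vertex 1.4 4.4 1.3
  endloop
 endfacet
 facet normal 0.517 0.746 0.419
  outer loop
   vertex 2.5 3.8 3.0
   vertex 4.0 2.2 4.0
   vertex 4.9 3.6 0.4
  endloop
 endfacet
 facet normal -0.853 -0.218 0.475
  outer loop
   vertex 2.5 3.8 3.0
   vertex 1.4 4.4 1.3
   vertex 3.7 0.2 3.5
  endloop
 endfacet
 facet normal -0.624 -0.100 0.775
  outer loop
   vertex 2.5 3.8 3.0
   vertex 3.7 0.2 3.5
   vertex 4.0 2.2 4.0
  endloop
 endfacet
 facet normal 0.829 0.419 0.370
  outer loop
   vertex 4.8 1.5 3.0
   vertex 4.9 3.6 0.4
   vertex 4.0 2.2 4.0
  endloop
 endfacet
 facet normal 0.648 -0.275 0.711
  outer loop
   vertex 4.8 1.5 3.0
   vertex 4.0 2.2 4.0
   vertex 3.7 0.2 3.5
  endloop
 endfacet
 facet normal 0.893 -0.366 -0.261
  outer loop
   vertex 4.8 1.5 3.0
   vertex 3.8 1.2 0.0
   vertex 4.9 3.6 0.4
  endloop
 endfacet
 facet normal 0.718 -0.674 -0.172
  outer loop
   vertex 4.8 1.5 3.0
   vertex 3.7 0.2 3.5
   vertex 3.8 1.2 0.0
  endloop
 endfacet
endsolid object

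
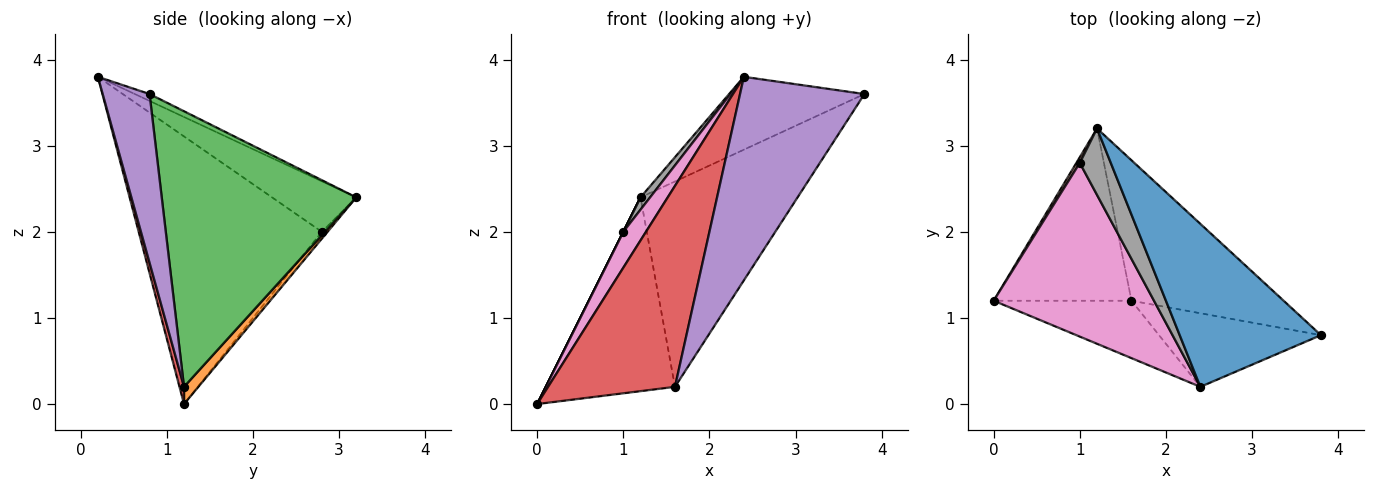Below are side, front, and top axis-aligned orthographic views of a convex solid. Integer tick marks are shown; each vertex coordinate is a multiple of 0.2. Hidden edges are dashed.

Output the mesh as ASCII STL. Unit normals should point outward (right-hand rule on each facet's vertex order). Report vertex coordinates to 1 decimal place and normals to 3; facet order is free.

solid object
 facet normal -0.044 0.408 0.912
  outer loop
   vertex 2.4 0.2 3.8
   vertex 3.8 0.8 3.6
   vertex 1.2 3.2 2.4
  endloop
 endfacet
 facet normal 0.083 0.745 -0.662
  outer loop
   vertex 1.6 1.2 0.2
   vertex 0.0 1.2 0.0
   vertex 1.2 3.2 2.4
  endloop
 endfacet
 facet normal 0.715 0.577 -0.395
  outer loop
   vertex 1.6 1.2 0.2
   vertex 1.2 3.2 2.4
   vertex 3.8 0.8 3.6
  endloop
 endfacet
 facet normal 0.034 -0.961 -0.275
  outer loop
   vertex 1.6 1.2 0.2
   vertex 2.4 0.2 3.8
   vertex 0.0 1.2 0.0
  endloop
 endfacet
 facet normal 0.334 -0.886 -0.320
  outer loop
   vertex 1.6 1.2 0.2
   vertex 3.8 0.8 3.6
   vertex 2.4 0.2 3.8
  endloop
 endfacet
 facet normal -0.894 0.000 0.447
  outer loop
   vertex 1.0 2.8 2.0
   vertex 1.2 3.2 2.4
   vertex 0.0 1.2 0.0
  endloop
 endfacet
 facet normal -0.853 -0.106 0.511
  outer loop
   vertex 1.0 2.8 2.0
   vertex 0.0 1.2 0.0
   vertex 2.4 0.2 3.8
  endloop
 endfacet
 facet normal -0.848 -0.096 0.521
  outer loop
   vertex 1.0 2.8 2.0
   vertex 2.4 0.2 3.8
   vertex 1.2 3.2 2.4
  endloop
 endfacet
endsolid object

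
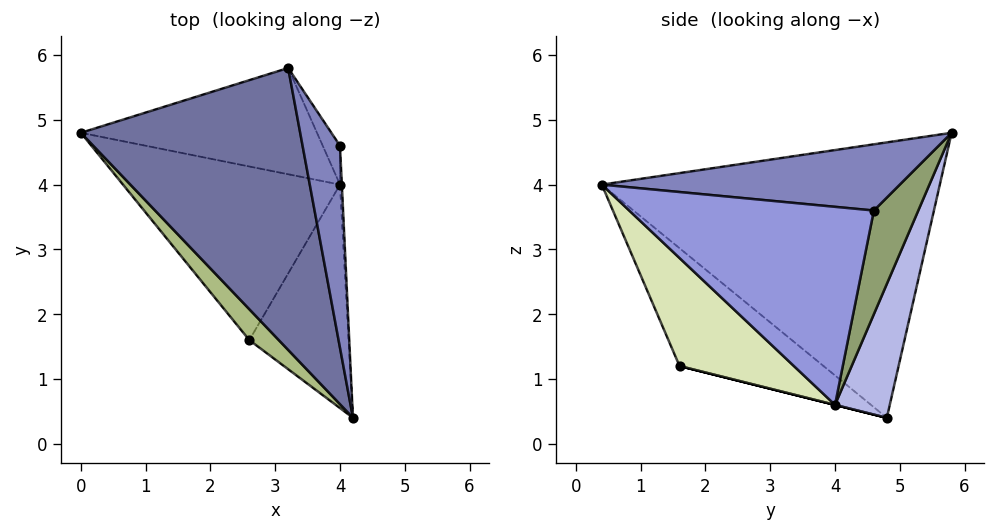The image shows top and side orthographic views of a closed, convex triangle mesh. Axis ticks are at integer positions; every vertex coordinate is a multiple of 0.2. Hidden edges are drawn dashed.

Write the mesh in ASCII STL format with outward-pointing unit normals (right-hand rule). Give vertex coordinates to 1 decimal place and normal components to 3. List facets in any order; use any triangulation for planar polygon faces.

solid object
 facet normal -0.761 -0.231 0.606
  outer loop
   vertex 3.2 5.8 4.8
   vertex 0.0 4.8 0.4
   vertex 4.2 0.4 4.0
  endloop
 endfacet
 facet normal 0.867 0.088 0.490
  outer loop
   vertex 4.0 4.6 3.6
   vertex 3.2 5.8 4.8
   vertex 4.2 0.4 4.0
  endloop
 endfacet
 facet normal 0.999 0.047 -0.009
  outer loop
   vertex 4.0 4.0 0.6
   vertex 4.0 4.6 3.6
   vertex 4.2 0.4 4.0
  endloop
 endfacet
 facet normal 0.200 0.914 -0.353
  outer loop
   vertex 4.0 4.0 0.6
   vertex 0.0 4.8 0.4
   vertex 3.2 5.8 4.8
  endloop
 endfacet
 facet normal 0.762 0.635 -0.127
  outer loop
   vertex 4.0 4.0 0.6
   vertex 3.2 5.8 4.8
   vertex 4.0 4.6 3.6
  endloop
 endfacet
 facet normal -0.784 -0.588 0.196
  outer loop
   vertex 2.6 1.6 1.2
   vertex 4.2 0.4 4.0
   vertex 0.0 4.8 0.4
  endloop
 endfacet
 facet normal 0.000 -0.243 -0.970
  outer loop
   vertex 2.6 1.6 1.2
   vertex 0.0 4.8 0.4
   vertex 4.0 4.0 0.6
  endloop
 endfacet
 facet normal 0.631 -0.514 -0.581
  outer loop
   vertex 2.6 1.6 1.2
   vertex 4.0 4.0 0.6
   vertex 4.2 0.4 4.0
  endloop
 endfacet
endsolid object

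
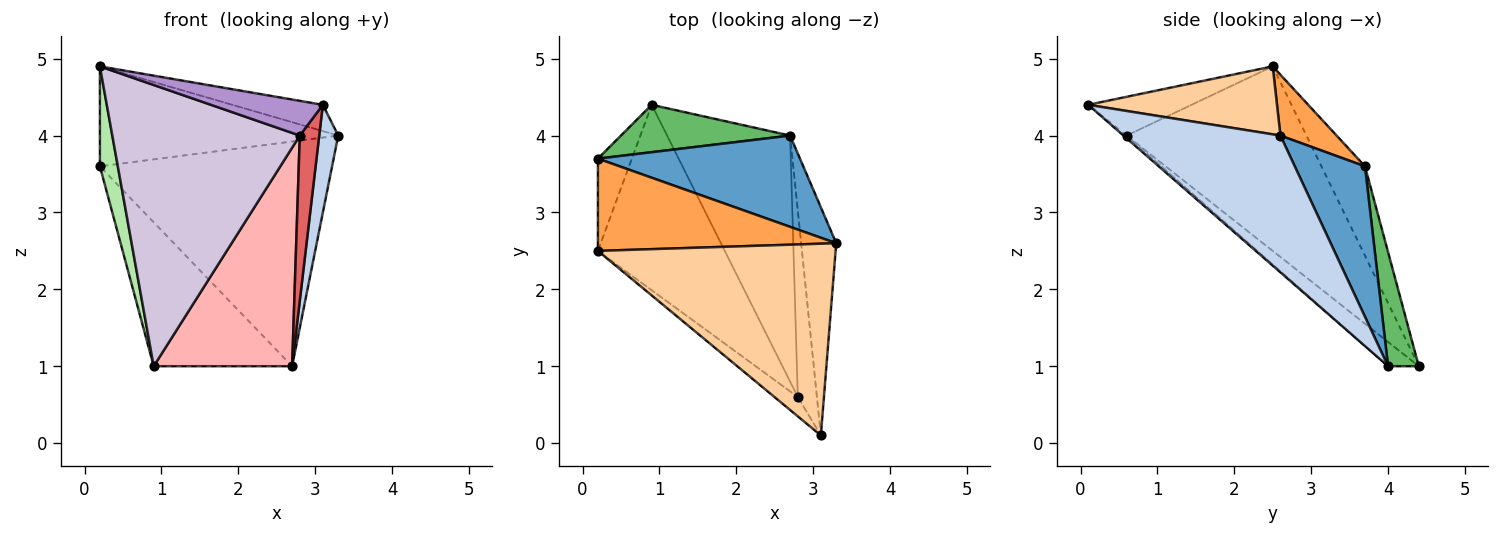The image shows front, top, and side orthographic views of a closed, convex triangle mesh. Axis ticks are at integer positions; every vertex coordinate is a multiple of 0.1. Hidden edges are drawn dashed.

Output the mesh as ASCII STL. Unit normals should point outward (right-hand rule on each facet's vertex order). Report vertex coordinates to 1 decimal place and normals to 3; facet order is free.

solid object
 facet normal 0.270 0.892 0.362
  outer loop
   vertex 2.7 4.0 1.0
   vertex 0.2 3.7 3.6
   vertex 3.3 2.6 4.0
  endloop
 endfacet
 facet normal 0.962 -0.116 -0.247
  outer loop
   vertex 2.7 4.0 1.0
   vertex 3.3 2.6 4.0
   vertex 3.1 0.1 4.4
  endloop
 endfacet
 facet normal 0.171 0.724 0.668
  outer loop
   vertex 0.2 2.5 4.9
   vertex 3.3 2.6 4.0
   vertex 0.2 3.7 3.6
  endloop
 endfacet
 facet normal 0.273 0.131 0.953
  outer loop
   vertex 0.2 2.5 4.9
   vertex 3.1 0.1 4.4
   vertex 3.3 2.6 4.0
  endloop
 endfacet
 facet normal 0.207 0.929 0.306
  outer loop
   vertex 0.9 4.4 1.0
   vertex 0.2 3.7 3.6
   vertex 2.7 4.0 1.0
  endloop
 endfacet
 facet normal -0.872 -0.359 -0.332
  outer loop
   vertex 0.9 4.4 1.0
   vertex 0.2 2.5 4.9
   vertex 0.2 3.7 3.6
  endloop
 endfacet
 facet normal -0.107 -0.660 -0.744
  outer loop
   vertex 2.8 0.6 4.0
   vertex 2.7 4.0 1.0
   vertex 3.1 0.1 4.4
  endloop
 endfacet
 facet normal -0.146 -0.657 -0.740
  outer loop
   vertex 2.8 0.6 4.0
   vertex 0.9 4.4 1.0
   vertex 2.7 4.0 1.0
  endloop
 endfacet
 facet normal -0.628 -0.680 -0.379
  outer loop
   vertex 2.8 0.6 4.0
   vertex 3.1 0.1 4.4
   vertex 0.2 2.5 4.9
  endloop
 endfacet
 facet normal -0.625 -0.652 -0.430
  outer loop
   vertex 2.8 0.6 4.0
   vertex 0.2 2.5 4.9
   vertex 0.9 4.4 1.0
  endloop
 endfacet
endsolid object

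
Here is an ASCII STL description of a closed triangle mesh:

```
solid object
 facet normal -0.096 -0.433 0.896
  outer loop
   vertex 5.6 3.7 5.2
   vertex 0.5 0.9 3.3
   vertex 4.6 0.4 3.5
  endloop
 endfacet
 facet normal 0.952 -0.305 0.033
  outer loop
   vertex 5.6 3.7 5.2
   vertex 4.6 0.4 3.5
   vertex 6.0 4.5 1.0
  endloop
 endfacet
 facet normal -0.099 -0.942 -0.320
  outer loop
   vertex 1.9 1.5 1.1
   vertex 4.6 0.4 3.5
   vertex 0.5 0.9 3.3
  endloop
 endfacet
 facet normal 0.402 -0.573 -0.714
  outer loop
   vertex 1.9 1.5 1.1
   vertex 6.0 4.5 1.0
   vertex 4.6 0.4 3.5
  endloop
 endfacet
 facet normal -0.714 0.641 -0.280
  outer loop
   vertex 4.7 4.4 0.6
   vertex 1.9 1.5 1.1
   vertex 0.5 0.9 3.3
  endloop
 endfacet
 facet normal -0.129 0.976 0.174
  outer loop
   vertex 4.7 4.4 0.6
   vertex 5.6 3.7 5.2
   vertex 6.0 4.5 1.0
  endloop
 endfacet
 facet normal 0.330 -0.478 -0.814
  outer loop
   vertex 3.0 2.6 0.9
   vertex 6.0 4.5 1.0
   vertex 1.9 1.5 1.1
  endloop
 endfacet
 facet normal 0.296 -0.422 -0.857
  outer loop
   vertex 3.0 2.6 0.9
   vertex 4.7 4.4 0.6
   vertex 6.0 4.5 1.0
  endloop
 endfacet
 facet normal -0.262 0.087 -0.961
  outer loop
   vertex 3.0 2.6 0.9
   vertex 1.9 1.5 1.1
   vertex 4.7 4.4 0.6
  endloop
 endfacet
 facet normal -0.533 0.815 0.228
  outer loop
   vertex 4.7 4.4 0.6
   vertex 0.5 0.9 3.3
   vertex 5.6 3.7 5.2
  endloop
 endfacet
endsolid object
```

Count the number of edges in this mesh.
15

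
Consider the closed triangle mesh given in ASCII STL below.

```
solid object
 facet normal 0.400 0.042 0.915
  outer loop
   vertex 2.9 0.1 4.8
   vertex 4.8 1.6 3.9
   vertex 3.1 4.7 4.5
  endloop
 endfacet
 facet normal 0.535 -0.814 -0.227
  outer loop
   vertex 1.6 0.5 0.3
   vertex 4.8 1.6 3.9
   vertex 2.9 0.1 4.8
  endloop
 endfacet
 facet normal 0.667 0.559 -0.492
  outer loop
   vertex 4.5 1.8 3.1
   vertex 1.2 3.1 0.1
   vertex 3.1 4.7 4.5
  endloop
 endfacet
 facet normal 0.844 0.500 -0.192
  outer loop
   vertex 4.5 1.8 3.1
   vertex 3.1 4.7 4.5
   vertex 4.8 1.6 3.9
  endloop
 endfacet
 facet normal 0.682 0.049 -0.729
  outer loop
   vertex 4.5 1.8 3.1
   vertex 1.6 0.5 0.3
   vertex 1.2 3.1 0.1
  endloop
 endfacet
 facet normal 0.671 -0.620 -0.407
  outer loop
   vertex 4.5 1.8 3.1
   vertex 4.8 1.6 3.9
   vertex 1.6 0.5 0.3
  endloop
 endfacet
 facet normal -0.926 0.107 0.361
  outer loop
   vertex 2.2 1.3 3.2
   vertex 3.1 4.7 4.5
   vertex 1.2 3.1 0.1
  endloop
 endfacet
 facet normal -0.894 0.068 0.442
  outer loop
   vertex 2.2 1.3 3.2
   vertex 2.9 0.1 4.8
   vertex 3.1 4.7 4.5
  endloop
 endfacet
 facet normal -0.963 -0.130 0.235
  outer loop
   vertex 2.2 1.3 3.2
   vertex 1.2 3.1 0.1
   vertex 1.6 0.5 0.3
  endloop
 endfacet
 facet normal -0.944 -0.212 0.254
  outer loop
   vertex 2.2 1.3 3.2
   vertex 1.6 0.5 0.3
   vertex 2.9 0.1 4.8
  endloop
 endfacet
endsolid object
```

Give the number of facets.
10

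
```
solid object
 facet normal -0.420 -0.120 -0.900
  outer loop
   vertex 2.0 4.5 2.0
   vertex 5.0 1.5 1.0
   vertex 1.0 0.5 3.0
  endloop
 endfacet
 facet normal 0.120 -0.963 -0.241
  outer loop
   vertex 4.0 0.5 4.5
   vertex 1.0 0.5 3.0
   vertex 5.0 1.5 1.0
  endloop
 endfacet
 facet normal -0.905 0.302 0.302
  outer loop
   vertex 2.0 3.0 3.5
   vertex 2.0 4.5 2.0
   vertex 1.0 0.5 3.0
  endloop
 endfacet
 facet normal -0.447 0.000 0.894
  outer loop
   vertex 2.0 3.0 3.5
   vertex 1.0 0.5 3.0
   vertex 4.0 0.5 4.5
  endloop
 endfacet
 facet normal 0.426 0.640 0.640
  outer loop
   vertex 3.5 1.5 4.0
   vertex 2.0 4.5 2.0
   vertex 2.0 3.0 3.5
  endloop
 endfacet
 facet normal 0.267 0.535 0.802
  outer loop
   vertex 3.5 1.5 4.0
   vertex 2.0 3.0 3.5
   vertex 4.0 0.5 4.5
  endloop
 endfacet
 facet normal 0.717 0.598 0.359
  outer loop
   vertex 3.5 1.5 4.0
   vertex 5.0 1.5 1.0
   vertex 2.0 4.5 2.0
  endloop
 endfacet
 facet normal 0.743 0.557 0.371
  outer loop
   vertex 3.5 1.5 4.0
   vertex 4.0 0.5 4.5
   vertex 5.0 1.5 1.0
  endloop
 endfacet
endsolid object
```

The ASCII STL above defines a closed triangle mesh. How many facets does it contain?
8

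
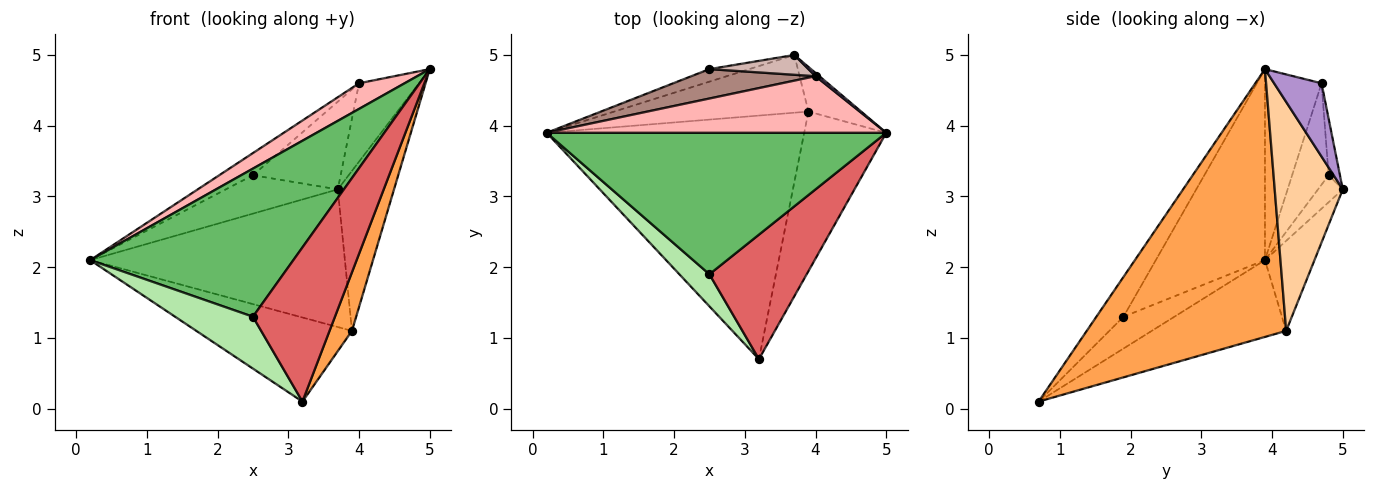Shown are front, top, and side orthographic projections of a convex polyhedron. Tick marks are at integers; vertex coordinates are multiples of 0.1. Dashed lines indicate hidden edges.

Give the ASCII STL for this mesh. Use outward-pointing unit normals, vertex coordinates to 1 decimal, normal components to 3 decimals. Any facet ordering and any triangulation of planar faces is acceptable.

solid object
 facet normal -0.271 0.314 -0.910
  outer loop
   vertex 3.9 4.2 1.1
   vertex 3.2 0.7 0.1
   vertex 0.2 3.9 2.1
  endloop
 endfacet
 facet normal -0.176 0.908 -0.381
  outer loop
   vertex 3.9 4.2 1.1
   vertex 0.2 3.9 2.1
   vertex 3.7 5.0 3.1
  endloop
 endfacet
 facet normal 0.951 -0.107 -0.291
  outer loop
   vertex 3.9 4.2 1.1
   vertex 5.0 3.9 4.8
   vertex 3.2 0.7 0.1
  endloop
 endfacet
 facet normal 0.759 0.627 -0.175
  outer loop
   vertex 3.9 4.2 1.1
   vertex 3.7 5.0 3.1
   vertex 5.0 3.9 4.8
  endloop
 endfacet
 facet normal -0.362 -0.674 0.644
  outer loop
   vertex 2.5 1.9 1.3
   vertex 5.0 3.9 4.8
   vertex 0.2 3.9 2.1
  endloop
 endfacet
 facet normal -0.486 -0.743 0.459
  outer loop
   vertex 2.5 1.9 1.3
   vertex 0.2 3.9 2.1
   vertex 3.2 0.7 0.1
  endloop
 endfacet
 facet normal -0.249 -0.754 0.608
  outer loop
   vertex 2.5 1.9 1.3
   vertex 3.2 0.7 0.1
   vertex 5.0 3.9 4.8
  endloop
 endfacet
 facet normal -0.456 -0.367 0.811
  outer loop
   vertex 4.0 4.7 4.6
   vertex 0.2 3.9 2.1
   vertex 5.0 3.9 4.8
  endloop
 endfacet
 facet normal 0.620 0.784 0.033
  outer loop
   vertex 4.0 4.7 4.6
   vertex 5.0 3.9 4.8
   vertex 3.7 5.0 3.1
  endloop
 endfacet
 facet normal -0.206 0.930 -0.304
  outer loop
   vertex 2.5 4.8 3.3
   vertex 3.7 5.0 3.1
   vertex 0.2 3.9 2.1
  endloop
 endfacet
 facet normal -0.546 0.504 0.669
  outer loop
   vertex 2.5 4.8 3.3
   vertex 0.2 3.9 2.1
   vertex 4.0 4.7 4.6
  endloop
 endfacet
 facet normal -0.125 0.968 0.219
  outer loop
   vertex 2.5 4.8 3.3
   vertex 4.0 4.7 4.6
   vertex 3.7 5.0 3.1
  endloop
 endfacet
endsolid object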